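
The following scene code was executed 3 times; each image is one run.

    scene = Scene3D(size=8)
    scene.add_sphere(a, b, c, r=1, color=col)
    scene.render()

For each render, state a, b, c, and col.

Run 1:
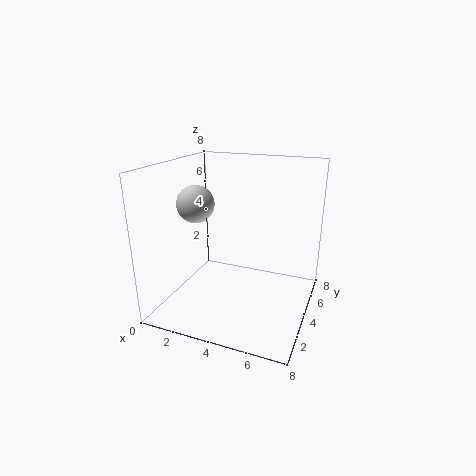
a = 2; b = 3; c = 6; col = 'lightgray'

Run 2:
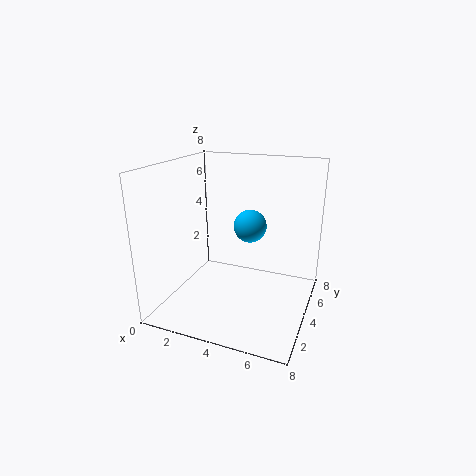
a = 4; b = 6; c = 4; col = 'deepskyblue'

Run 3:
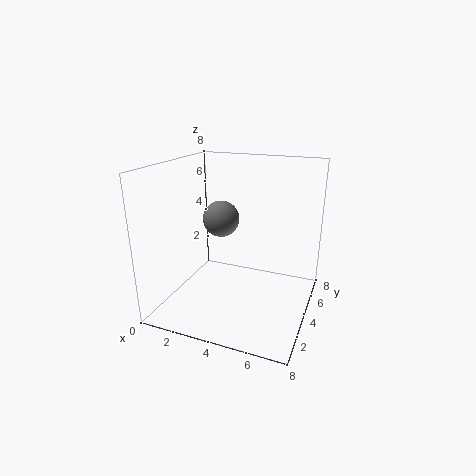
a = 3; b = 4; c = 5; col = 'gray'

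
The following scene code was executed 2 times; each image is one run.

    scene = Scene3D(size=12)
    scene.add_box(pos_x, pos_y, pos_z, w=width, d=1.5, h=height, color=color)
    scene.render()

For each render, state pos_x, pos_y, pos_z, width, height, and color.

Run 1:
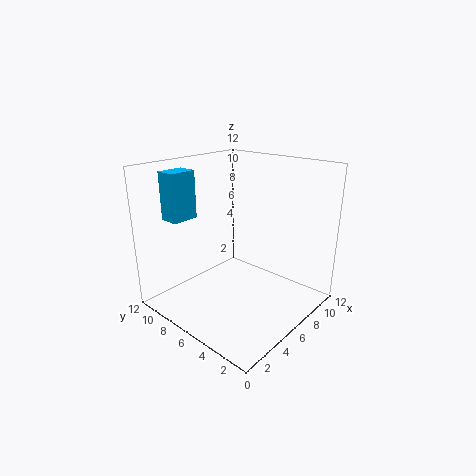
pos_x = 0.5
pos_y = 7
pos_z = 8.5
width = 2
height = 3.5
color = 'deepskyblue'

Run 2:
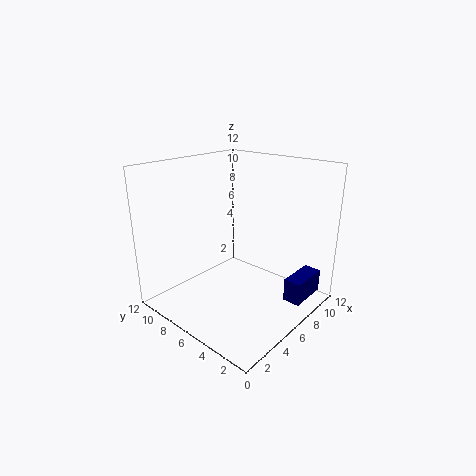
pos_x = 8
pos_y = 1
pos_z = 0.5
width = 3.5
height = 2
color = 'navy'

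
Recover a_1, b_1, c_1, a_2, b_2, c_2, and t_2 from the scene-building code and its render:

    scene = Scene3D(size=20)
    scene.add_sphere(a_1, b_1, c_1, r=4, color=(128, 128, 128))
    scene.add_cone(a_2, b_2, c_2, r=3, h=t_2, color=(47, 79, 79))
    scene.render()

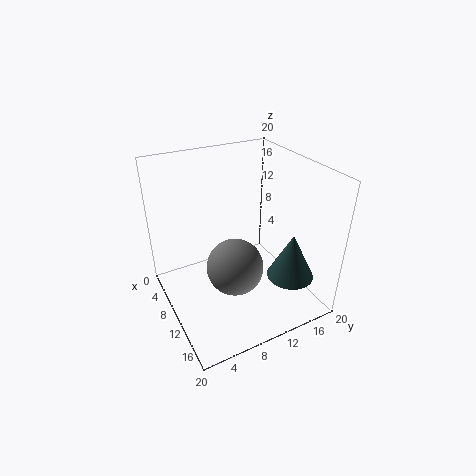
a_1 = 11; b_1 = 9; c_1 = 6; a_2 = 17; b_2 = 14; c_2 = 7; t_2 = 6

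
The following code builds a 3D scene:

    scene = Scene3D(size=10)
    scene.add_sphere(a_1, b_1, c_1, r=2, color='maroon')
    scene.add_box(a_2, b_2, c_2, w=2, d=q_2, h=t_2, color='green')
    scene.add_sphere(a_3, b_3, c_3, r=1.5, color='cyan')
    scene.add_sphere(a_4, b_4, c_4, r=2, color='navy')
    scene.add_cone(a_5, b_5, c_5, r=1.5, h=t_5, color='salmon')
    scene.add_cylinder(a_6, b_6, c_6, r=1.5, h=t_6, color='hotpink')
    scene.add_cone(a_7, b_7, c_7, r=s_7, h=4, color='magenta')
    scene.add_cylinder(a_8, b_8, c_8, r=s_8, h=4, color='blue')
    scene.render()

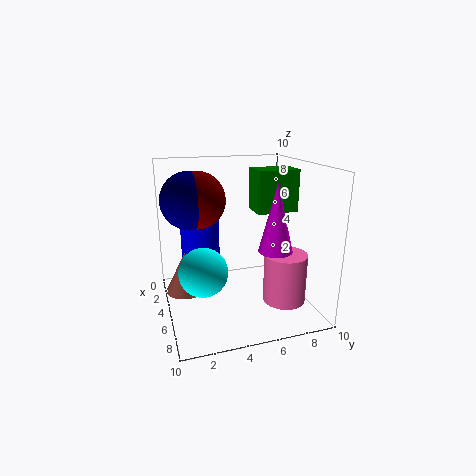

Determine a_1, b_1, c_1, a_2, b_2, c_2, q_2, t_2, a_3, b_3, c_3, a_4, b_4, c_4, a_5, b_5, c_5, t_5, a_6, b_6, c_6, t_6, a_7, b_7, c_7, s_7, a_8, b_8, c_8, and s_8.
a_1 = 3.5; b_1 = 2.5; c_1 = 7.5; a_2 = 3; b_2 = 6.5; c_2 = 6.5; q_2 = 3; t_2 = 3; a_3 = 7.5; b_3 = 2; c_3 = 4; a_4 = 3.5; b_4 = 2; c_4 = 7.5; a_5 = 3; b_5 = 1.5; c_5 = 0.5; t_5 = 3; a_6 = 6.5; b_6 = 8; c_6 = 0.5; t_6 = 3.5; a_7 = 9; b_7 = 6; c_7 = 5.5; s_7 = 1; a_8 = 1.5; b_8 = 3; c_8 = 2; s_8 = 1.5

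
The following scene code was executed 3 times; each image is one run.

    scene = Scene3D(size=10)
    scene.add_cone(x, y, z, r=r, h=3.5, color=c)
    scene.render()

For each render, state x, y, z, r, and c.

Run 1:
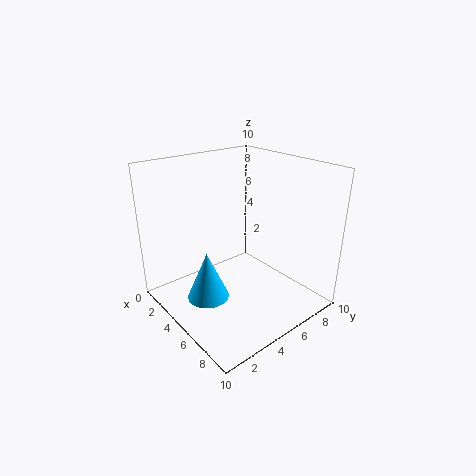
x = 4
y = 3
z = 0.5
r = 1.5
c = 'deepskyblue'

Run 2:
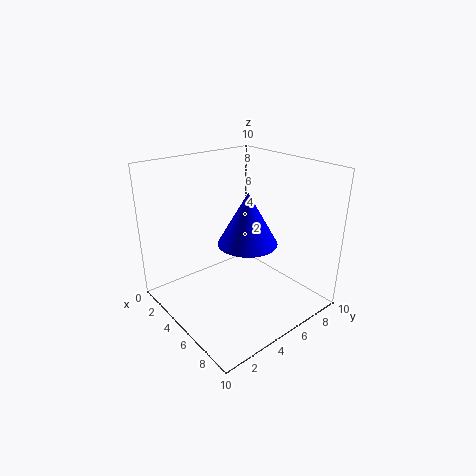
x = 6
y = 5
z = 5
r = 2
c = 'blue'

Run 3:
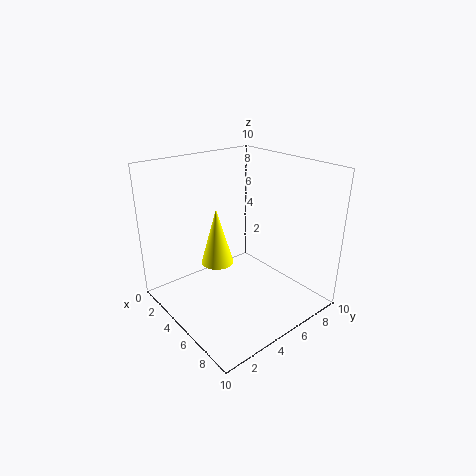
x = 6
y = 2.5
z = 4.5
r = 1
c = 'yellow'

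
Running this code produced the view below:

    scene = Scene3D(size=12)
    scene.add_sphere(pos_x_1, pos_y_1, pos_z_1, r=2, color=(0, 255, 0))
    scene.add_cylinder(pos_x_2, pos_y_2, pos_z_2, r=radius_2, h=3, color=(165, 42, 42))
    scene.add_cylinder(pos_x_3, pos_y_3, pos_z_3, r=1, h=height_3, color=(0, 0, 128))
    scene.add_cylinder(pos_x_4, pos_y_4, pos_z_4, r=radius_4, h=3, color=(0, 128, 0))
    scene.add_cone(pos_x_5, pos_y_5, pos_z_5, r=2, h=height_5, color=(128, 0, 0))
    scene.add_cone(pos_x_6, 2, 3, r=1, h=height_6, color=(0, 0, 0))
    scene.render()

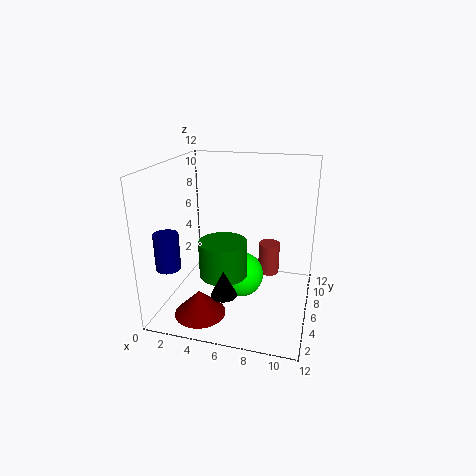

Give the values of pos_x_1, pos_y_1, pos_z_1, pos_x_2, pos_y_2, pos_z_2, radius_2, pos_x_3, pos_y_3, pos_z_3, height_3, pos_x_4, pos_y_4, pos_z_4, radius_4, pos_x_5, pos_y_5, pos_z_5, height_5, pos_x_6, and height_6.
pos_x_1 = 6; pos_y_1 = 7; pos_z_1 = 2; pos_x_2 = 8; pos_y_2 = 10; pos_z_2 = 1; radius_2 = 1; pos_x_3 = 1; pos_y_3 = 3; pos_z_3 = 4; height_3 = 3; pos_x_4 = 5; pos_y_4 = 5; pos_z_4 = 3; radius_4 = 2; pos_x_5 = 4; pos_y_5 = 2; pos_z_5 = 1; height_5 = 2; pos_x_6 = 6; height_6 = 2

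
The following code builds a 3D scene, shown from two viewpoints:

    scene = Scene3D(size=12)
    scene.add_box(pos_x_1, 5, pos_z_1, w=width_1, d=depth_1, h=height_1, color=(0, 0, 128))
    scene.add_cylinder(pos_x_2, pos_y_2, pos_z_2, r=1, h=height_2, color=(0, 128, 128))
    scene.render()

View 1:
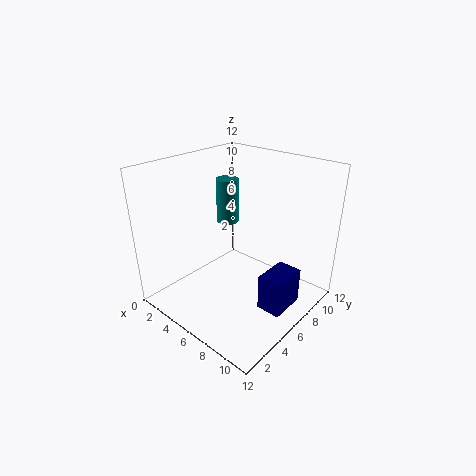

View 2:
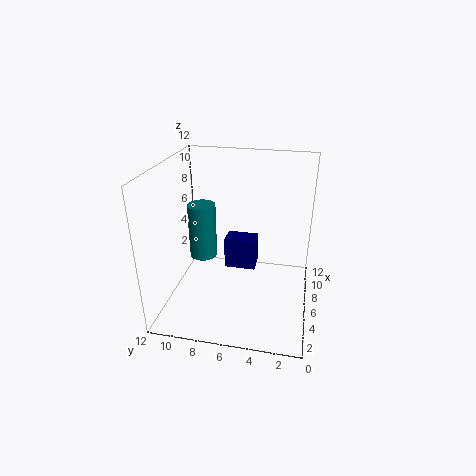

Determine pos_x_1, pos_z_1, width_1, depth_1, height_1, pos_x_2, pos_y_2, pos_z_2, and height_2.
pos_x_1 = 9, pos_z_1 = 1, width_1 = 2, depth_1 = 3, height_1 = 3, pos_x_2 = 3, pos_y_2 = 8, pos_z_2 = 6, height_2 = 4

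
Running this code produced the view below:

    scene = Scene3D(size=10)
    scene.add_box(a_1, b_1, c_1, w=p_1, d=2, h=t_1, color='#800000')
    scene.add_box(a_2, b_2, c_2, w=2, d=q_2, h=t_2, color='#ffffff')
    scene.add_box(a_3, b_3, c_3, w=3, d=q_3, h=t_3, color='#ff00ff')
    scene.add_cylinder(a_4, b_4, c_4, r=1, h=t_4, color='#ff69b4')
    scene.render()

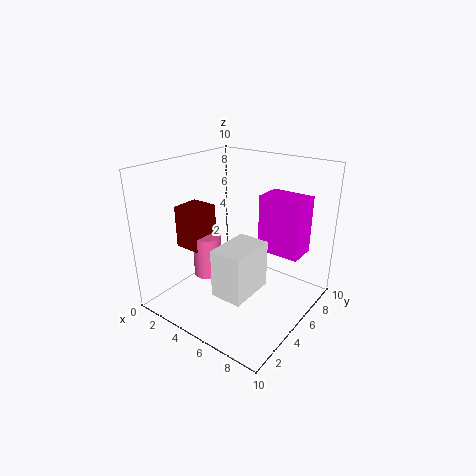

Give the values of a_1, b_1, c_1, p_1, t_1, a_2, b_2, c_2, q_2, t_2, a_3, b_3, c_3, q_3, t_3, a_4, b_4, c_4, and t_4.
a_1 = 1; b_1 = 3; c_1 = 4; p_1 = 2; t_1 = 3; a_2 = 6; b_2 = 1; c_2 = 3; q_2 = 3; t_2 = 3; a_3 = 6; b_3 = 6; c_3 = 4; q_3 = 2; t_3 = 4; a_4 = 3; b_4 = 4; c_4 = 2; t_4 = 3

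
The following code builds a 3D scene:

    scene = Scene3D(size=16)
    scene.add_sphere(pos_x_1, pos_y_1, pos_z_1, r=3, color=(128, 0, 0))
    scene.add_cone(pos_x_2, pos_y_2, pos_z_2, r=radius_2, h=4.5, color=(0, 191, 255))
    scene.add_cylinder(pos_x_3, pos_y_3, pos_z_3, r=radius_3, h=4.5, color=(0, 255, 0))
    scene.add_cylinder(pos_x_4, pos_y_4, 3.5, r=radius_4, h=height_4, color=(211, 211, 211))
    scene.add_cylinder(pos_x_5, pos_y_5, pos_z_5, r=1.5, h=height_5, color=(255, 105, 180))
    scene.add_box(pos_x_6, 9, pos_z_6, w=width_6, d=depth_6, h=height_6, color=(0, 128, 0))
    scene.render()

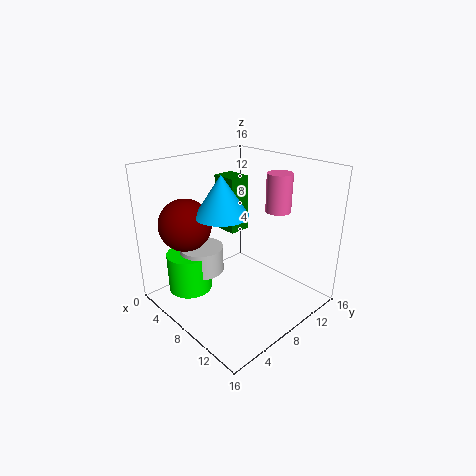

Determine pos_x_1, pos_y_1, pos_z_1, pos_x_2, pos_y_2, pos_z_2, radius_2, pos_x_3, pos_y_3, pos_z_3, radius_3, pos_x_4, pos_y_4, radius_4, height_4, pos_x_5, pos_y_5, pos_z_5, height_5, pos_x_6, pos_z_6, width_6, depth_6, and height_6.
pos_x_1 = 3
pos_y_1 = 4.5
pos_z_1 = 9
pos_x_2 = 6.5
pos_y_2 = 7
pos_z_2 = 10.5
radius_2 = 3
pos_x_3 = 4
pos_y_3 = 4
pos_z_3 = 1.5
radius_3 = 2.5
pos_x_4 = 4.5
pos_y_4 = 5.5
radius_4 = 2.5
height_4 = 3
pos_x_5 = 9
pos_y_5 = 13.5
pos_z_5 = 10
height_5 = 4.5
pos_x_6 = 3
pos_z_6 = 7.5
width_6 = 3
depth_6 = 2.5
height_6 = 6.5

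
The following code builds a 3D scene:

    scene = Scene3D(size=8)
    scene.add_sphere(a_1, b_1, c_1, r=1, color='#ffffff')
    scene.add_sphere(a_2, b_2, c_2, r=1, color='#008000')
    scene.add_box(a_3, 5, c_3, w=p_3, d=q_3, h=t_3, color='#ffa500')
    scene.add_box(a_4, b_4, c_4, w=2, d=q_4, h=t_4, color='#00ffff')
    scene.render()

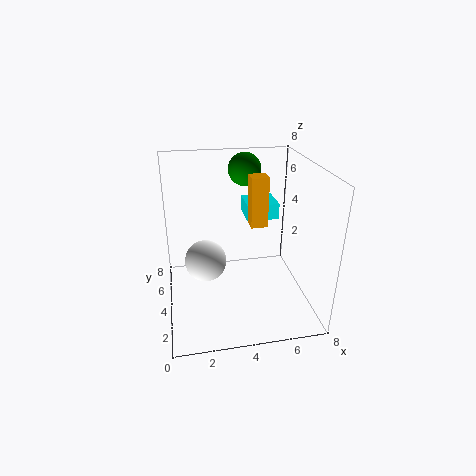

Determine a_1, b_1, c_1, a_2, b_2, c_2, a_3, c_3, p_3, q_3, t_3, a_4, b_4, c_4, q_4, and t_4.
a_1 = 2; b_1 = 2; c_1 = 4; a_2 = 5; b_2 = 7; c_2 = 7; a_3 = 5; c_3 = 4; p_3 = 1; q_3 = 1; t_3 = 3; a_4 = 5; b_4 = 6; c_4 = 4; q_4 = 2; t_4 = 1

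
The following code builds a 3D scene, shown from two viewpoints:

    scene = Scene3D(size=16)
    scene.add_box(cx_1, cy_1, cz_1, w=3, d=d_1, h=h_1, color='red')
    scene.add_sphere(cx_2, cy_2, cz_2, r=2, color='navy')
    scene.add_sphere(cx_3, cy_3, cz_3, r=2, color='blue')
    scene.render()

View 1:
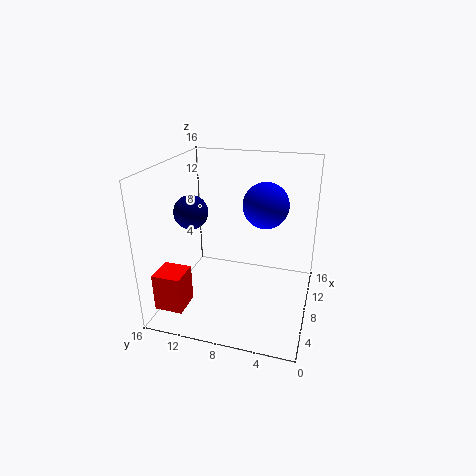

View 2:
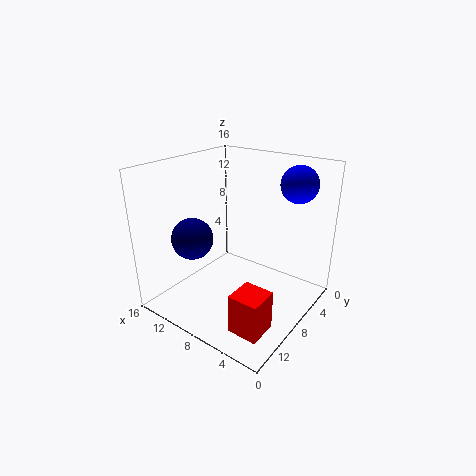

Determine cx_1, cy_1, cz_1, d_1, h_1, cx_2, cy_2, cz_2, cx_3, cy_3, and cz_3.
cx_1 = 1, cy_1 = 12, cz_1 = 2, d_1 = 3, h_1 = 4, cx_2 = 9, cy_2 = 14, cz_2 = 10, cx_3 = 3, cy_3 = 4, cz_3 = 14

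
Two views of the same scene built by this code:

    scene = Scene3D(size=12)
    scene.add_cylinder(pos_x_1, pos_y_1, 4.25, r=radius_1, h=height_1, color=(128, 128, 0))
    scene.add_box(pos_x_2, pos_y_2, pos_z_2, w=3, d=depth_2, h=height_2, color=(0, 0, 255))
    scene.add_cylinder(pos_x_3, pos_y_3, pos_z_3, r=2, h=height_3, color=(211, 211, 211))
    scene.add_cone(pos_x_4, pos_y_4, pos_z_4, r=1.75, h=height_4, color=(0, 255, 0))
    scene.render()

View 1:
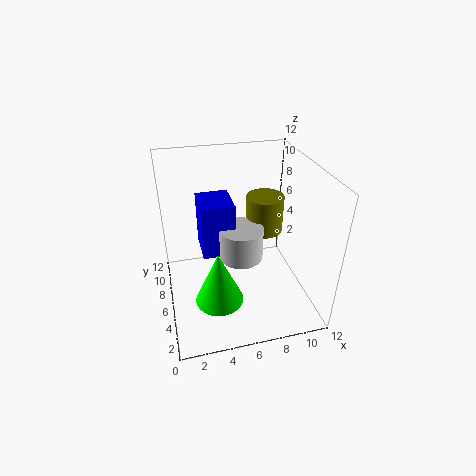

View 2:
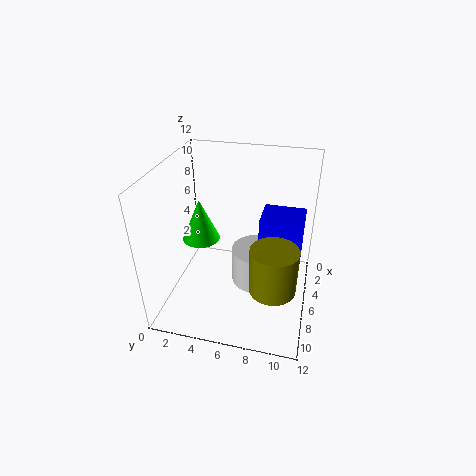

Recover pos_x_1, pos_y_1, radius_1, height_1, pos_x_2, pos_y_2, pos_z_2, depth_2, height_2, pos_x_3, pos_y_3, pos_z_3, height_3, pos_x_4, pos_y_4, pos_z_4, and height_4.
pos_x_1 = 9.5
pos_y_1 = 9.5
radius_1 = 1.75
height_1 = 3.5
pos_x_2 = 3.25
pos_y_2 = 7.75
pos_z_2 = 3
depth_2 = 3.5
height_2 = 5
pos_x_3 = 6.75
pos_y_3 = 7.75
pos_z_3 = 2.75
height_3 = 3
pos_x_4 = 3.5
pos_y_4 = 1.75
pos_z_4 = 3.75
height_4 = 4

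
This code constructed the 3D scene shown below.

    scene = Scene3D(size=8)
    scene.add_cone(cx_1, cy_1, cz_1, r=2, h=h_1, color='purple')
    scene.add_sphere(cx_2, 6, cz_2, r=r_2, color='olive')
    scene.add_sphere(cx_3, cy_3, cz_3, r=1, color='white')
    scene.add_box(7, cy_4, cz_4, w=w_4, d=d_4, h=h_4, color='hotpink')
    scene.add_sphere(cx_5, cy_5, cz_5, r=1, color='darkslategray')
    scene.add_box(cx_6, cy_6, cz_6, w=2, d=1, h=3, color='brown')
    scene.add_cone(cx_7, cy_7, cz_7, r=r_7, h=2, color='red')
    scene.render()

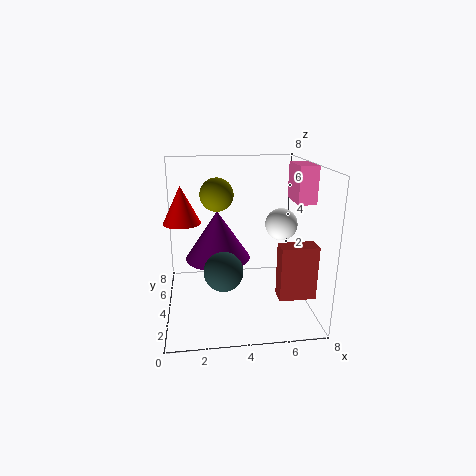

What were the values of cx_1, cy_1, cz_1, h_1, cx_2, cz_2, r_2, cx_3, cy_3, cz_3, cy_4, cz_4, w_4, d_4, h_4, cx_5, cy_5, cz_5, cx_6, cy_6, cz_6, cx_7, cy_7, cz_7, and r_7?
cx_1 = 3; cy_1 = 6; cz_1 = 2; h_1 = 3; cx_2 = 3; cz_2 = 6; r_2 = 1; cx_3 = 7; cy_3 = 6; cz_3 = 4; cy_4 = 3; cz_4 = 6; w_4 = 1; d_4 = 2; h_4 = 2; cx_5 = 3; cy_5 = 2; cz_5 = 3; cx_6 = 6; cy_6 = 2; cz_6 = 1; cx_7 = 1; cy_7 = 4; cz_7 = 5; r_7 = 1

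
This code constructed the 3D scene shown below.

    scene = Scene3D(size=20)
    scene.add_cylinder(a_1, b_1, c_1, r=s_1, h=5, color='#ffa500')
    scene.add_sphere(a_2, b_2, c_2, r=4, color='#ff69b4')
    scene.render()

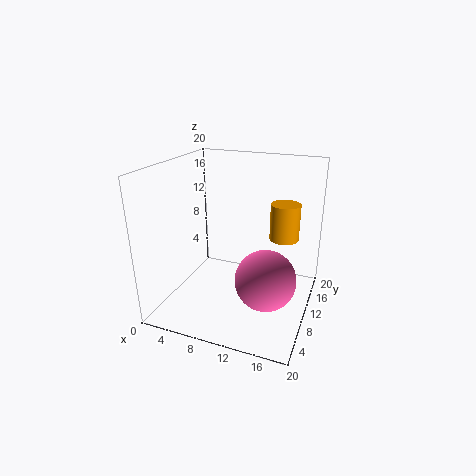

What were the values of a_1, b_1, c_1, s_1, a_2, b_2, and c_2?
a_1 = 16
b_1 = 12
c_1 = 10
s_1 = 2
a_2 = 15
b_2 = 7
c_2 = 6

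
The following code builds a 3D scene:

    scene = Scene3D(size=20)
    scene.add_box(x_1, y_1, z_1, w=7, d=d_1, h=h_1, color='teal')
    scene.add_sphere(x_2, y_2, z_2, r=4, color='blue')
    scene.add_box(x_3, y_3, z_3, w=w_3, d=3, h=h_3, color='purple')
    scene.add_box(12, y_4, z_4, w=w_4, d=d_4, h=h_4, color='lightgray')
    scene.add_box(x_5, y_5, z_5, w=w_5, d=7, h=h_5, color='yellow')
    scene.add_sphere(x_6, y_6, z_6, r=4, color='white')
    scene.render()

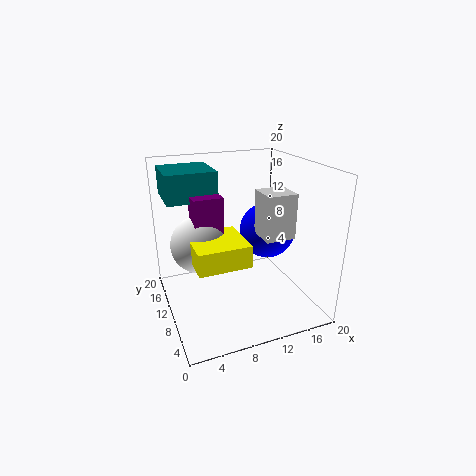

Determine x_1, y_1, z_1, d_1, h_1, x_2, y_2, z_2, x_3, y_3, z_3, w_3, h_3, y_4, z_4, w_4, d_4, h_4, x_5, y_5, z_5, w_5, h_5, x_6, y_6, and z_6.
x_1 = 1, y_1 = 12, z_1 = 15, d_1 = 7, h_1 = 4, x_2 = 15, y_2 = 11, z_2 = 10, x_3 = 4, y_3 = 10, z_3 = 10, w_3 = 4, h_3 = 6, y_4 = 5, z_4 = 11, w_4 = 4, d_4 = 4, h_4 = 6, x_5 = 3, y_5 = 5, z_5 = 8, w_5 = 7, h_5 = 3, x_6 = 5, y_6 = 12, z_6 = 9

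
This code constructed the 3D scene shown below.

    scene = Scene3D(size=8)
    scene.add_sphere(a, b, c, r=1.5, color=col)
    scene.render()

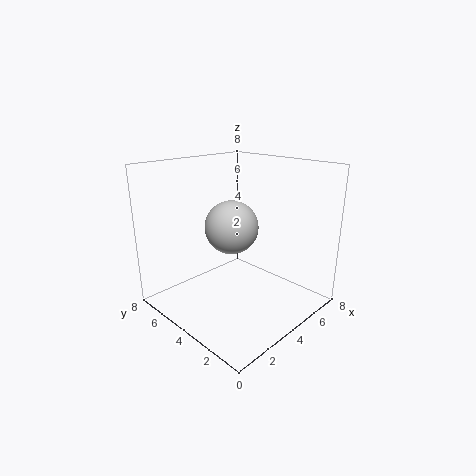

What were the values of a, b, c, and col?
a = 4; b = 4.5; c = 4.5; col = 'lightgray'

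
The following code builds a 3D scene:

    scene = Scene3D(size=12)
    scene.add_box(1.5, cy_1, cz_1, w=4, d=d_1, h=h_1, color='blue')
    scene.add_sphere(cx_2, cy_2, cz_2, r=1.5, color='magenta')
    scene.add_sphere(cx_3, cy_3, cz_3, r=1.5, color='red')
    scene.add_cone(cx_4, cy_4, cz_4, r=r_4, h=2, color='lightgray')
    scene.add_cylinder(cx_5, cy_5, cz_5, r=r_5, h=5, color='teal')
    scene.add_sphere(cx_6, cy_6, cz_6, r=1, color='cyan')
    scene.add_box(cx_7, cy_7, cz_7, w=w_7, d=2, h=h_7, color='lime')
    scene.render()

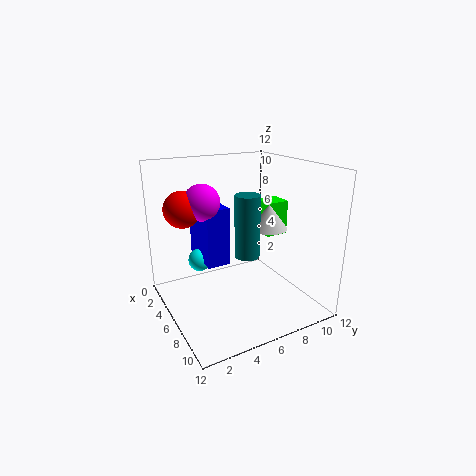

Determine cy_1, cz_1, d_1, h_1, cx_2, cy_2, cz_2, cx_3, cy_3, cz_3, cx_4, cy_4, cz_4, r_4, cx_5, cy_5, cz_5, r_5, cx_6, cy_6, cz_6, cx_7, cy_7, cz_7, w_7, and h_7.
cy_1 = 3.5; cz_1 = 3.5; d_1 = 2; h_1 = 5; cx_2 = 4.5; cy_2 = 3.5; cz_2 = 9; cx_3 = 4; cy_3 = 2; cz_3 = 8.5; cx_4 = 7.5; cy_4 = 8; cz_4 = 7; r_4 = 1.5; cx_5 = 7.5; cy_5 = 6; cz_5 = 5; r_5 = 1; cx_6 = 3.5; cy_6 = 3.5; cz_6 = 3.5; cx_7 = 4; cy_7 = 9; cz_7 = 5.5; w_7 = 2; h_7 = 3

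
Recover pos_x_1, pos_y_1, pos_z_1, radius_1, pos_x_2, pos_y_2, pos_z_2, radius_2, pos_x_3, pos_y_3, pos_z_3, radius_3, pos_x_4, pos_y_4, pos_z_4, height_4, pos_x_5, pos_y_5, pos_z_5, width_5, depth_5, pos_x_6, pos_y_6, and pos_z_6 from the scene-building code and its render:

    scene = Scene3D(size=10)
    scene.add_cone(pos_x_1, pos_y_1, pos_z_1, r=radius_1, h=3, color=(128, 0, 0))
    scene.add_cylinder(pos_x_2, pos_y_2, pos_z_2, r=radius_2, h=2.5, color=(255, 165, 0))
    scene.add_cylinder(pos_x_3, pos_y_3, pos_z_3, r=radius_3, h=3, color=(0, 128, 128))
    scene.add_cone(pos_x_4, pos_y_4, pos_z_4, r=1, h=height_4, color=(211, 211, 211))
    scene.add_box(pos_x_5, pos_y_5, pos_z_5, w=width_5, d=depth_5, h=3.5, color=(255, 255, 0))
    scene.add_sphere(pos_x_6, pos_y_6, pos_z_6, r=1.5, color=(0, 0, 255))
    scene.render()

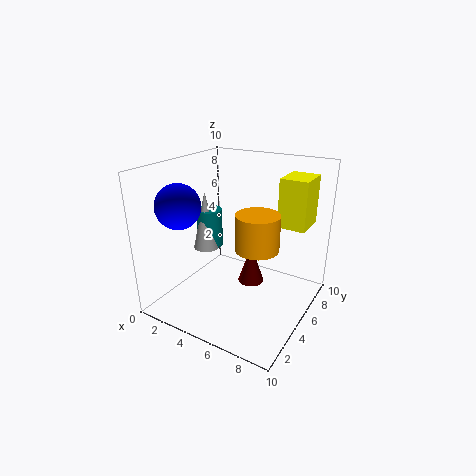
pos_x_1 = 5
pos_y_1 = 7
pos_z_1 = 0.5
radius_1 = 1
pos_x_2 = 6.5
pos_y_2 = 5
pos_z_2 = 4.5
radius_2 = 1.5
pos_x_3 = 1.5
pos_y_3 = 6.5
pos_z_3 = 3
radius_3 = 1
pos_x_4 = 1.5
pos_y_4 = 6
pos_z_4 = 3
height_4 = 4.5
pos_x_5 = 7
pos_y_5 = 7
pos_z_5 = 5.5
width_5 = 2
depth_5 = 2.5
pos_x_6 = 2
pos_y_6 = 2.5
pos_z_6 = 7.5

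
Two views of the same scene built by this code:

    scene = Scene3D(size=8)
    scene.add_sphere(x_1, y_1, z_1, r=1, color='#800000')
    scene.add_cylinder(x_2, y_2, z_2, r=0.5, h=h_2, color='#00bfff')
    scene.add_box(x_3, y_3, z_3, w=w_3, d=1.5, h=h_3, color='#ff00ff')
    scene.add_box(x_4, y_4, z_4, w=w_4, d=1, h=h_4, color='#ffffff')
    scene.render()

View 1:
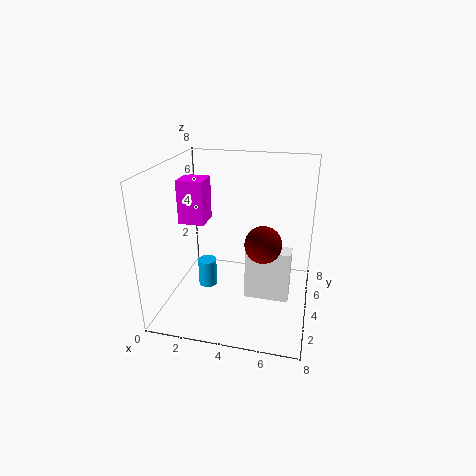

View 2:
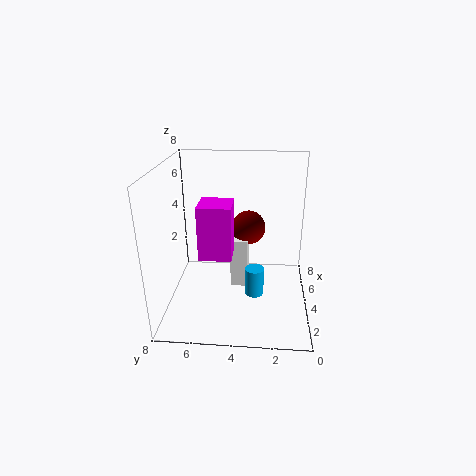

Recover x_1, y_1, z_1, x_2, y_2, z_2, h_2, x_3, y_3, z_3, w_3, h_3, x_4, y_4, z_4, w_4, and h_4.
x_1 = 5.5, y_1 = 3.5, z_1 = 4, x_2 = 2.5, y_2 = 3, z_2 = 1.5, h_2 = 1.5, x_3 = 0.5, y_3 = 4, z_3 = 4.5, w_3 = 1.5, h_3 = 2.5, x_4 = 4.5, y_4 = 3.5, z_4 = 0.5, w_4 = 2.5, h_4 = 3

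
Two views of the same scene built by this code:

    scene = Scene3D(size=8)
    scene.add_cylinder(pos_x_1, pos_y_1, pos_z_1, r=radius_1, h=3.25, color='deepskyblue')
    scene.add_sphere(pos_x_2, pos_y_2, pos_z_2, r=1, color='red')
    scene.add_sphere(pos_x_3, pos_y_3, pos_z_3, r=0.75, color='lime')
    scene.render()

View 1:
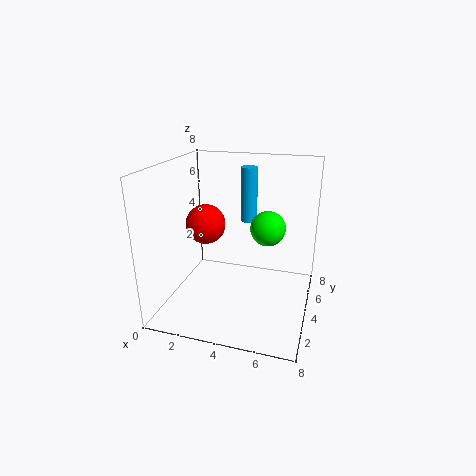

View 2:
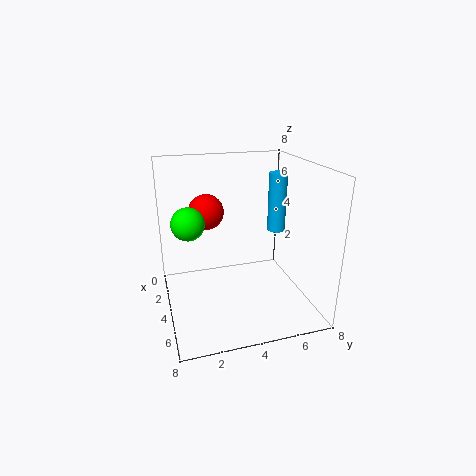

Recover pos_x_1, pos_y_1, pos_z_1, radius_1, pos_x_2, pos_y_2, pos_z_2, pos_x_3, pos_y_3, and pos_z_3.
pos_x_1 = 4, pos_y_1 = 6.25, pos_z_1 = 4.25, radius_1 = 0.5, pos_x_2 = 2.75, pos_y_2 = 2.5, pos_z_2 = 5.25, pos_x_3 = 6.25, pos_y_3 = 1, pos_z_3 = 6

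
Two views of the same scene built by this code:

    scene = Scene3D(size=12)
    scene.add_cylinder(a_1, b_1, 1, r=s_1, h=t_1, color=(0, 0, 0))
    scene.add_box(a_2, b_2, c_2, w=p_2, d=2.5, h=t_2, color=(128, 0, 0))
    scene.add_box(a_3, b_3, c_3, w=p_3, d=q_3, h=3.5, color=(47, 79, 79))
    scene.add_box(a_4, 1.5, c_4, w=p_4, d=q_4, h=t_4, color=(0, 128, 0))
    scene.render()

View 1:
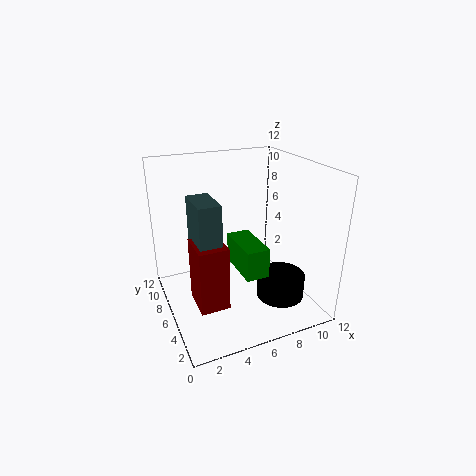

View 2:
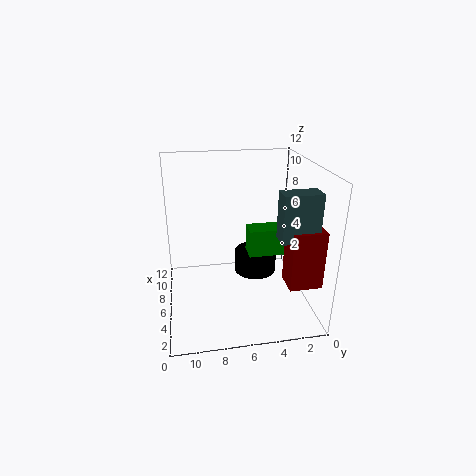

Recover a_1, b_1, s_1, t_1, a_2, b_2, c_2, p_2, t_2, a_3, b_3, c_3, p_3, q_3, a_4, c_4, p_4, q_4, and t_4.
a_1 = 9
b_1 = 3.75
s_1 = 2
t_1 = 2
a_2 = 1
b_2 = 0.5
c_2 = 3.75
p_2 = 2
t_2 = 4.5
a_3 = 1.25
b_3 = 1
c_3 = 7.5
p_3 = 1.5
q_3 = 2.75
a_4 = 4.75
c_4 = 4.75
p_4 = 1.75
q_4 = 3.75
t_4 = 2.25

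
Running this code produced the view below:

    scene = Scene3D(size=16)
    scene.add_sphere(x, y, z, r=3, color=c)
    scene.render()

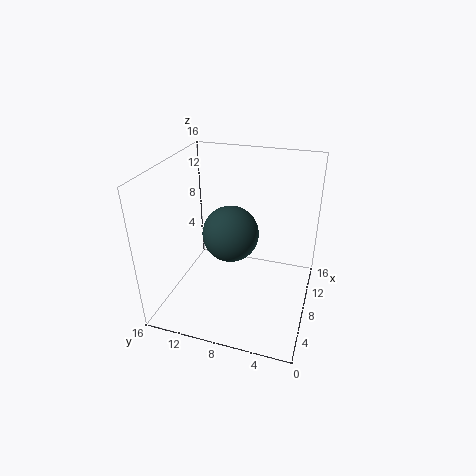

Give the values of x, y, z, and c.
x = 7; y = 8.5; z = 9; c = 'darkslategray'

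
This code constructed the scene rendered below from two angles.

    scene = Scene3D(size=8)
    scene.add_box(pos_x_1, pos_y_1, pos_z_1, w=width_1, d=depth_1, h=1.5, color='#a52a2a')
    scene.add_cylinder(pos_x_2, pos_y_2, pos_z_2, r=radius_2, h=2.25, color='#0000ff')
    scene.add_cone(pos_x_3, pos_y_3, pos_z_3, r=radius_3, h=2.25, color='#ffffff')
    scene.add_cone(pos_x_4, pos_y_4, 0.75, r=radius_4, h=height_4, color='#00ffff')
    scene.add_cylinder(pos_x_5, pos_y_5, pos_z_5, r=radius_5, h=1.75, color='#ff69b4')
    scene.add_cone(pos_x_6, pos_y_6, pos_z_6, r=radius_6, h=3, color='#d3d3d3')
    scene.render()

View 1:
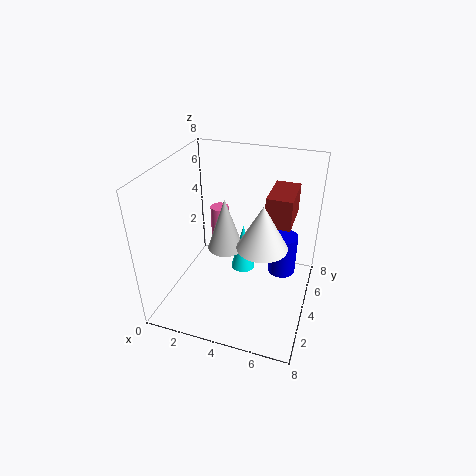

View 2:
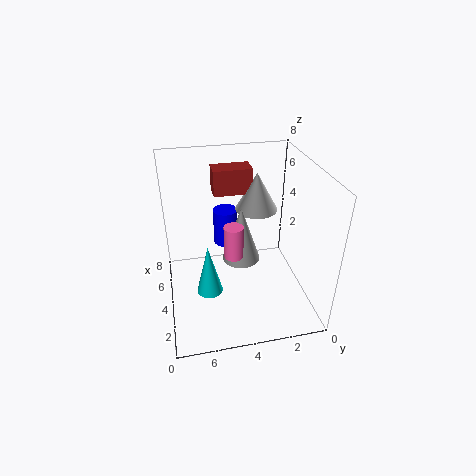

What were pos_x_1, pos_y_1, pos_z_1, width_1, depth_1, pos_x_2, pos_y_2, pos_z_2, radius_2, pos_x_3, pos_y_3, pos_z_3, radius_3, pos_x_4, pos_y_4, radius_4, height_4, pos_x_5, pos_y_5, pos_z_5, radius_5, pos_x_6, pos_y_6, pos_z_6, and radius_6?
pos_x_1 = 5.75, pos_y_1 = 2.75, pos_z_1 = 5.75, width_1 = 1.25, depth_1 = 2.25, pos_x_2 = 6.5, pos_y_2 = 4.25, pos_z_2 = 2.25, radius_2 = 0.75, pos_x_3 = 5.75, pos_y_3 = 2.5, pos_z_3 = 4.75, radius_3 = 1.25, pos_x_4 = 3.75, pos_y_4 = 5.75, radius_4 = 0.75, height_4 = 3, pos_x_5 = 2.75, pos_y_5 = 4.5, pos_z_5 = 3.75, radius_5 = 0.5, pos_x_6 = 3.25, pos_y_6 = 4, pos_z_6 = 3.25, radius_6 = 1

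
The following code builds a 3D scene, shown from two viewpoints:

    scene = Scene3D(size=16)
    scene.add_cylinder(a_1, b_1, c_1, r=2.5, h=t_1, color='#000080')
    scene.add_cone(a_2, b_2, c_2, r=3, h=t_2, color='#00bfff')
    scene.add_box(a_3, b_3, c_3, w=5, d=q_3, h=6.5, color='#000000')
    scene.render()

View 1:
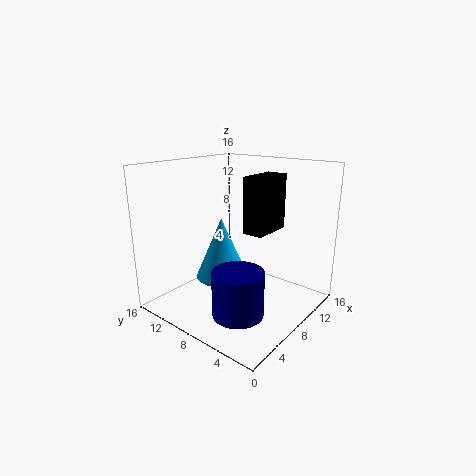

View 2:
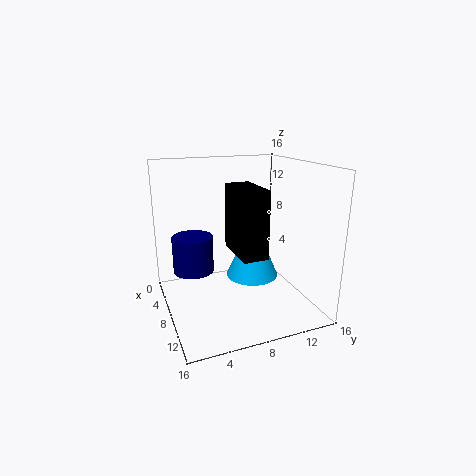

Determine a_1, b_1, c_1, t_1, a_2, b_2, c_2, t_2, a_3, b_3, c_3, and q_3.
a_1 = 3
b_1 = 4
c_1 = 2.5
t_1 = 4.5
a_2 = 7.5
b_2 = 10
c_2 = 3
t_2 = 7
a_3 = 9.5
b_3 = 6
c_3 = 8
q_3 = 2.5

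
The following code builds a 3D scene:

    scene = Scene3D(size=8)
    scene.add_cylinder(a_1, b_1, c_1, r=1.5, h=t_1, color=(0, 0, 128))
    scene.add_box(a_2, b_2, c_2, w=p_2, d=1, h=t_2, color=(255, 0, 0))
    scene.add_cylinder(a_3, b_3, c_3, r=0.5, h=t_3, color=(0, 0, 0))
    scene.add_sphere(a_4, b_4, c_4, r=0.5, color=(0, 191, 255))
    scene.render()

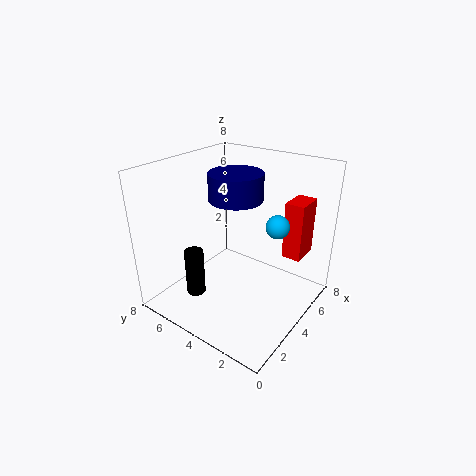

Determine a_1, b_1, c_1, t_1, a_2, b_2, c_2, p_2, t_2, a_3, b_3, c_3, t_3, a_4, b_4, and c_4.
a_1 = 4.5, b_1 = 4.5, c_1 = 6, t_1 = 1.5, a_2 = 4.5, b_2 = 0.5, c_2 = 3.5, p_2 = 1.5, t_2 = 3, a_3 = 1.5, b_3 = 5, c_3 = 1.5, t_3 = 2.5, a_4 = 2, b_4 = 0.5, c_4 = 6.5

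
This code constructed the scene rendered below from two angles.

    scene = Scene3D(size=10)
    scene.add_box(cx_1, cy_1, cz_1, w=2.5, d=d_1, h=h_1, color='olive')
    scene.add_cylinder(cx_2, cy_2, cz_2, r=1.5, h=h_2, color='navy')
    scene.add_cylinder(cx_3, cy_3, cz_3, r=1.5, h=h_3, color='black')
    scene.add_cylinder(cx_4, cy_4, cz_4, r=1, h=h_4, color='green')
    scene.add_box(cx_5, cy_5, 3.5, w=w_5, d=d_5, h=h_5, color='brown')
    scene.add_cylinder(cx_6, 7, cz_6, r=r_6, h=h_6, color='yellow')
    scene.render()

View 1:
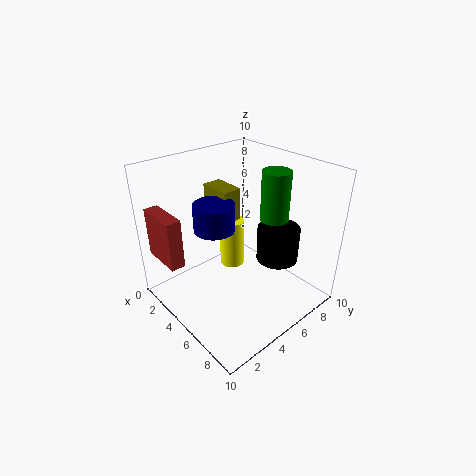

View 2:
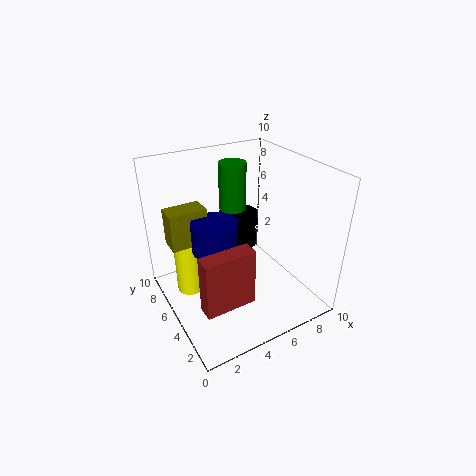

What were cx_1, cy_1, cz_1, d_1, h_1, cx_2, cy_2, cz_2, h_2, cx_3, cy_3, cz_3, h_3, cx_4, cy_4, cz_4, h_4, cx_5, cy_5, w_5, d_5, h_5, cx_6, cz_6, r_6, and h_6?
cx_1 = 0.5, cy_1 = 5.5, cz_1 = 5, d_1 = 1.5, h_1 = 2.5, cx_2 = 3, cy_2 = 4.5, cz_2 = 5, h_2 = 2, cx_3 = 6.5, cy_3 = 7.5, cz_3 = 3, h_3 = 2.5, cx_4 = 6, cy_4 = 7.5, cz_4 = 6, h_4 = 3.5, cx_5 = 0.5, cy_5 = 0.5, w_5 = 3, d_5 = 1, h_5 = 3.5, cx_6 = 2, cz_6 = 0.5, r_6 = 1, h_6 = 4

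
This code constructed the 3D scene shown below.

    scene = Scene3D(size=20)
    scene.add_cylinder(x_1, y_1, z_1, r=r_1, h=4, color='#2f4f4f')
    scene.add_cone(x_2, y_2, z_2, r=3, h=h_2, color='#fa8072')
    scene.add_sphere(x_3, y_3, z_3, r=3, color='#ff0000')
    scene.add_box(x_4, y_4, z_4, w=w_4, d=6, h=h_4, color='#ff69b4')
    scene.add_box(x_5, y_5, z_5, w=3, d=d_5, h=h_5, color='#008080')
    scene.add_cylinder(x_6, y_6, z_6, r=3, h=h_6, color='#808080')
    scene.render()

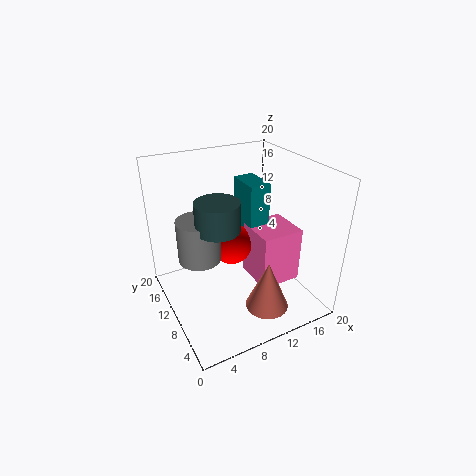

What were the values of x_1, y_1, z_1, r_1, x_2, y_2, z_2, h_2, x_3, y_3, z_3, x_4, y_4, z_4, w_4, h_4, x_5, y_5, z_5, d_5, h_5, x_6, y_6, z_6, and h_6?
x_1 = 7
y_1 = 10
z_1 = 12
r_1 = 3
x_2 = 12
y_2 = 5
z_2 = 1
h_2 = 7
x_3 = 10
y_3 = 12
z_3 = 8
x_4 = 12
y_4 = 6
z_4 = 3
w_4 = 6
h_4 = 8
x_5 = 12
y_5 = 10
z_5 = 8
d_5 = 5
h_5 = 9
x_6 = 5
y_6 = 12
z_6 = 7
h_6 = 6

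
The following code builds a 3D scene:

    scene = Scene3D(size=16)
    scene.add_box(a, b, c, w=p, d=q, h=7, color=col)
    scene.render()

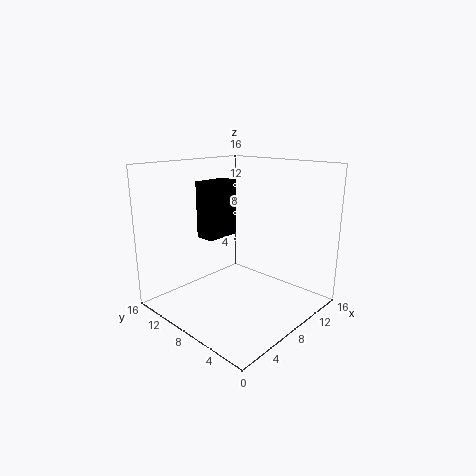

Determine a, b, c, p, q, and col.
a = 8; b = 12.5; c = 6.5; p = 4.5; q = 2.5; col = 'black'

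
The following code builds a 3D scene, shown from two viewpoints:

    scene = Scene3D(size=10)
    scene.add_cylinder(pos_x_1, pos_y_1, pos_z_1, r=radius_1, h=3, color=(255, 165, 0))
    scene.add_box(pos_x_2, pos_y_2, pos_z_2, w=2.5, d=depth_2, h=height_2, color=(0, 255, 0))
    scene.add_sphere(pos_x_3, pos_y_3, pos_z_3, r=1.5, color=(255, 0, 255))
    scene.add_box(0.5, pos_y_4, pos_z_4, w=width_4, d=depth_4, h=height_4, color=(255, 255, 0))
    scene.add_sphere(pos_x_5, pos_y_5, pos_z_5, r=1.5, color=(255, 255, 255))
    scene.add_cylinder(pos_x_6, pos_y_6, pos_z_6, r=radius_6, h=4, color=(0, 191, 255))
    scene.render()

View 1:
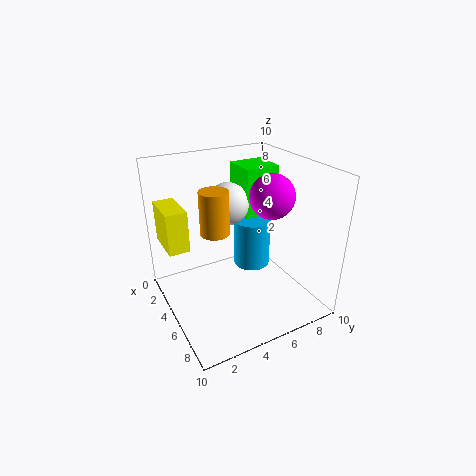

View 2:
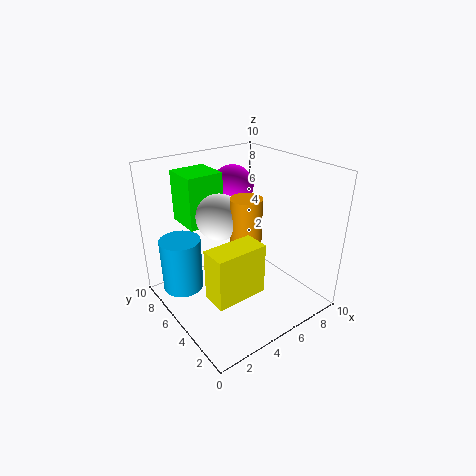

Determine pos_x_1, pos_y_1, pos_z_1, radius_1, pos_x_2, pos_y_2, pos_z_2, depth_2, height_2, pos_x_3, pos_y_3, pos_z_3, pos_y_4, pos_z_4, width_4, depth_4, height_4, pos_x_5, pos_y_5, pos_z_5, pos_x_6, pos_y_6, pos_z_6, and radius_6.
pos_x_1 = 4.5
pos_y_1 = 3.5
pos_z_1 = 5.5
radius_1 = 1
pos_x_2 = 2
pos_y_2 = 6
pos_z_2 = 6
depth_2 = 2.5
height_2 = 3.5
pos_x_3 = 6
pos_y_3 = 7
pos_z_3 = 8
pos_y_4 = 0.5
pos_z_4 = 4
width_4 = 3
depth_4 = 1.5
height_4 = 3
pos_x_5 = 3.5
pos_y_5 = 5
pos_z_5 = 7
pos_x_6 = 2
pos_y_6 = 8
pos_z_6 = 0.5
radius_6 = 1.5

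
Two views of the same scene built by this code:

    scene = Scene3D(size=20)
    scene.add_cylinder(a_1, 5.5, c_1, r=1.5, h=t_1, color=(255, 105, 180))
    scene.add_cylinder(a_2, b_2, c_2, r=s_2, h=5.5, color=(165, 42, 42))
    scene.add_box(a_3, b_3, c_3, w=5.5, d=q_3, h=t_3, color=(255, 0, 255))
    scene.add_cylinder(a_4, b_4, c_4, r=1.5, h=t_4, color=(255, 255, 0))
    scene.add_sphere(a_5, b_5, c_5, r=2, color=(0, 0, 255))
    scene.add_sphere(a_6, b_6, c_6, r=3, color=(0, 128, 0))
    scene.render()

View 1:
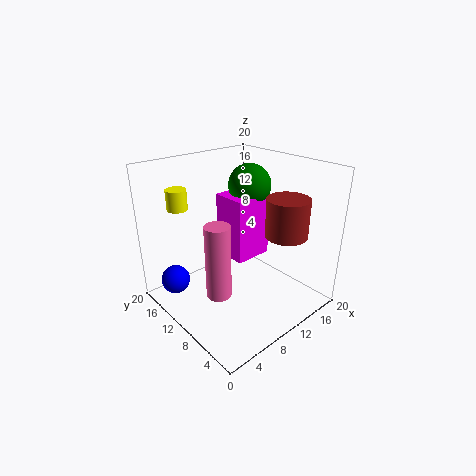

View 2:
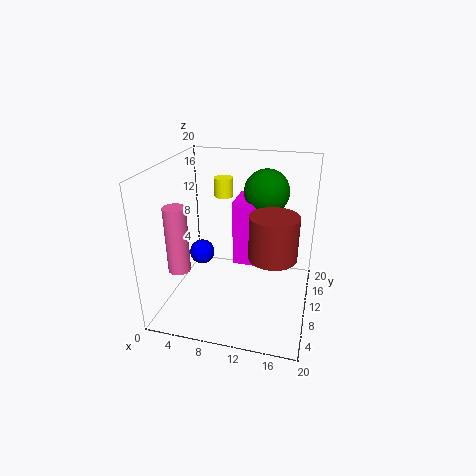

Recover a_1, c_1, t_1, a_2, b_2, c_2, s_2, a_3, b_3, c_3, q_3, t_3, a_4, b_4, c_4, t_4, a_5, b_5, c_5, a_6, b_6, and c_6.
a_1 = 3, c_1 = 6.5, t_1 = 9, a_2 = 15.5, b_2 = 6, c_2 = 10, s_2 = 3, a_3 = 9.5, b_3 = 9, c_3 = 6.5, q_3 = 5, t_3 = 9, a_4 = 5.5, b_4 = 18, c_4 = 13, t_4 = 3, a_5 = 2.5, b_5 = 15, c_5 = 4, a_6 = 13.5, b_6 = 11.5, c_6 = 16.5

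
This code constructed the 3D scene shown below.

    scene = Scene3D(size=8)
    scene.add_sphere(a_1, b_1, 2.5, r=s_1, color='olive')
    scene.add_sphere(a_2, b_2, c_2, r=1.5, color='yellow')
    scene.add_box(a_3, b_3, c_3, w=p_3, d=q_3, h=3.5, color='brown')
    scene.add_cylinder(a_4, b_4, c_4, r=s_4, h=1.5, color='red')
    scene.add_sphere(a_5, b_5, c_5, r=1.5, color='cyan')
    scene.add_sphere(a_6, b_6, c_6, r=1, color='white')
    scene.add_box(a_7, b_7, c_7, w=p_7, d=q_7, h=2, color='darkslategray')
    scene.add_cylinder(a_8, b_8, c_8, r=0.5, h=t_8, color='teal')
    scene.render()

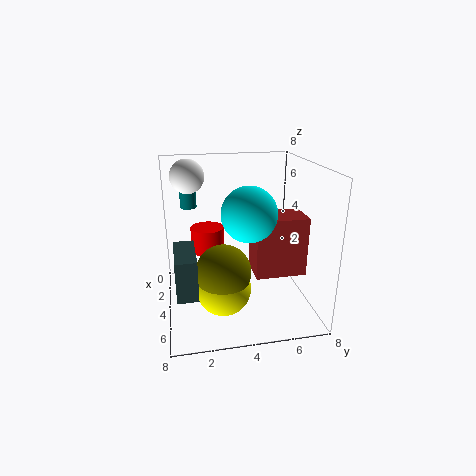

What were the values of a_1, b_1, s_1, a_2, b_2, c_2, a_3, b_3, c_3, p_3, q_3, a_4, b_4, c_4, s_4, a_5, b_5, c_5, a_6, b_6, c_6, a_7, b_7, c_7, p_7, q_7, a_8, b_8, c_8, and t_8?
a_1 = 5; b_1 = 3; s_1 = 1.5; a_2 = 5; b_2 = 3; c_2 = 1.5; a_3 = 2.5; b_3 = 5; c_3 = 1.5; p_3 = 2; q_3 = 3; a_4 = 2; b_4 = 2.5; c_4 = 2.5; s_4 = 1; a_5 = 4.5; b_5 = 4.5; c_5 = 5.5; a_6 = 1.5; b_6 = 1.5; c_6 = 7; a_7 = 5; b_7 = 0.5; c_7 = 2.5; p_7 = 2.5; q_7 = 1; a_8 = 1; b_8 = 1.5; c_8 = 5; t_8 = 2.5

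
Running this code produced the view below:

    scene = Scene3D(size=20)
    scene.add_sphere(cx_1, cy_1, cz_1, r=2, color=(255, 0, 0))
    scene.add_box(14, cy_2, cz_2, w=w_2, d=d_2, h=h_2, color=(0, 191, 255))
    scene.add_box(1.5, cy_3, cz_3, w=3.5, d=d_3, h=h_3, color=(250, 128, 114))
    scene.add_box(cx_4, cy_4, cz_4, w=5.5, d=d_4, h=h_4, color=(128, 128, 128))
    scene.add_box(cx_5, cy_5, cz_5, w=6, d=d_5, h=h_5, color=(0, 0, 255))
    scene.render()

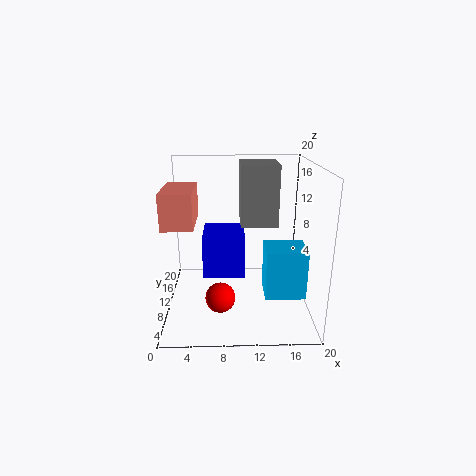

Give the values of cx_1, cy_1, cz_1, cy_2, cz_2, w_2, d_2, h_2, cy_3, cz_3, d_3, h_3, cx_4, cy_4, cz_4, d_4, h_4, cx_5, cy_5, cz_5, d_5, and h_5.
cx_1 = 7.5, cy_1 = 6, cz_1 = 3, cy_2 = 9, cz_2 = 0.5, w_2 = 6, d_2 = 5, h_2 = 7.5, cy_3 = 0.5, cz_3 = 14.5, d_3 = 6.5, h_3 = 4, cx_4 = 10.5, cy_4 = 12.5, cz_4 = 10.5, d_4 = 6.5, h_4 = 9, cx_5 = 5, cy_5 = 9.5, cz_5 = 4, d_5 = 7, h_5 = 6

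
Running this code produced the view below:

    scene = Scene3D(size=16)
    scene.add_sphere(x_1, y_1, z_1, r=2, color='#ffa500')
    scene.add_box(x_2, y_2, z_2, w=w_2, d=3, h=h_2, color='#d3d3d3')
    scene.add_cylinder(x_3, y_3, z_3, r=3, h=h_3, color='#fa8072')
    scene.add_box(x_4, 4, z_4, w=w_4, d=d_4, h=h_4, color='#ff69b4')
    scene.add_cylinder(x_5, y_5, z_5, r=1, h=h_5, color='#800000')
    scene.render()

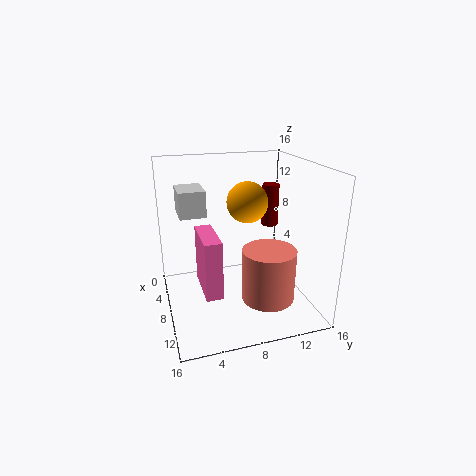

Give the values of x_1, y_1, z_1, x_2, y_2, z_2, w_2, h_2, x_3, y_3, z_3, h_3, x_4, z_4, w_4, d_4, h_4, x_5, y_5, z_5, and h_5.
x_1 = 11
y_1 = 8
z_1 = 13
x_2 = 2
y_2 = 2
z_2 = 10
w_2 = 4
h_2 = 3
x_3 = 10
y_3 = 11
z_3 = 1
h_3 = 6
x_4 = 3
z_4 = 1
w_4 = 6
d_4 = 2
h_4 = 7
x_5 = 5
y_5 = 13
z_5 = 8
h_5 = 5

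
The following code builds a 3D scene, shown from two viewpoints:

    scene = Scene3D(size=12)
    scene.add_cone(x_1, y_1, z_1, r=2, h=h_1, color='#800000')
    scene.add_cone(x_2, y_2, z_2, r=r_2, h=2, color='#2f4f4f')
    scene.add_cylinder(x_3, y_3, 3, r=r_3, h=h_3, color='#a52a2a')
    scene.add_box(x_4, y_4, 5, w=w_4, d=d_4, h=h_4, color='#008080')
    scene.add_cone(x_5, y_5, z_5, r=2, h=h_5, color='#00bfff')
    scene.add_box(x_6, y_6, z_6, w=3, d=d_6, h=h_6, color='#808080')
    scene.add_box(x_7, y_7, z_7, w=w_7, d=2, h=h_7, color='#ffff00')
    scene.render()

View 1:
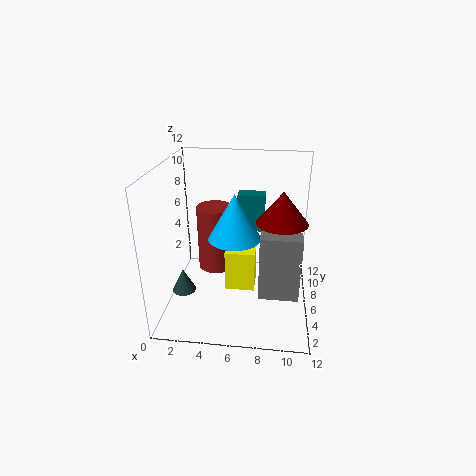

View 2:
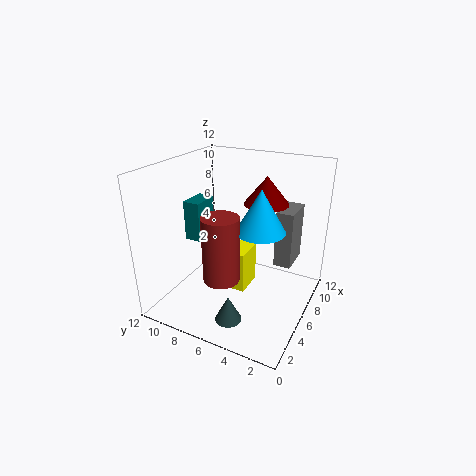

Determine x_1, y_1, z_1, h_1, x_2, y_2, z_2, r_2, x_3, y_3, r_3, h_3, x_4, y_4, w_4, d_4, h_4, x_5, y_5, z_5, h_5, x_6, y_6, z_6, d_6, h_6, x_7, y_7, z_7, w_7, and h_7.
x_1 = 9.5
y_1 = 5
z_1 = 8
h_1 = 2.5
x_2 = 1.5
y_2 = 4.5
z_2 = 1.5
r_2 = 1
x_3 = 4
y_3 = 6.5
r_3 = 1.5
h_3 = 5.5
x_4 = 5.5
y_4 = 9.5
w_4 = 2.5
d_4 = 1.5
h_4 = 3.5
x_5 = 6
y_5 = 4
z_5 = 7
h_5 = 3.5
x_6 = 8
y_6 = 2
z_6 = 3
d_6 = 1.5
h_6 = 5
x_7 = 5
y_7 = 5
z_7 = 1.5
w_7 = 2.5
h_7 = 3.5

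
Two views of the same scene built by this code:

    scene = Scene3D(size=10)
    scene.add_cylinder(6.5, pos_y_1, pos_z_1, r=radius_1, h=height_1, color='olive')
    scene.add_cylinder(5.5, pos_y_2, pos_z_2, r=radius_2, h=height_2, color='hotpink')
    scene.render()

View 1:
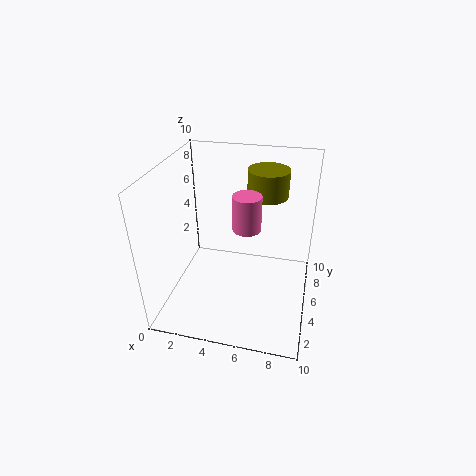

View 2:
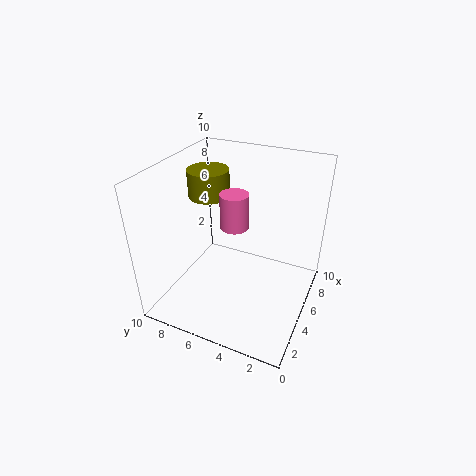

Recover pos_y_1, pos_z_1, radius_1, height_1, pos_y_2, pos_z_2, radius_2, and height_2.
pos_y_1 = 8
pos_z_1 = 7
radius_1 = 1.5
height_1 = 2
pos_y_2 = 5.5
pos_z_2 = 5.5
radius_2 = 1
height_2 = 2.5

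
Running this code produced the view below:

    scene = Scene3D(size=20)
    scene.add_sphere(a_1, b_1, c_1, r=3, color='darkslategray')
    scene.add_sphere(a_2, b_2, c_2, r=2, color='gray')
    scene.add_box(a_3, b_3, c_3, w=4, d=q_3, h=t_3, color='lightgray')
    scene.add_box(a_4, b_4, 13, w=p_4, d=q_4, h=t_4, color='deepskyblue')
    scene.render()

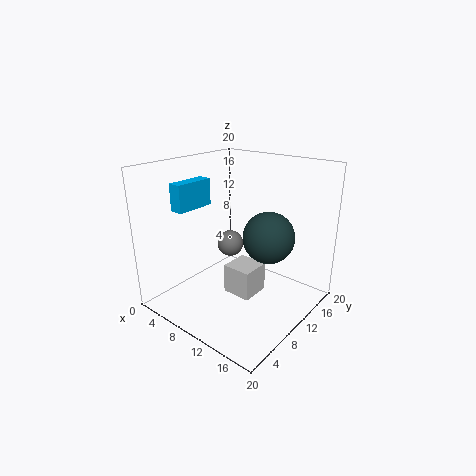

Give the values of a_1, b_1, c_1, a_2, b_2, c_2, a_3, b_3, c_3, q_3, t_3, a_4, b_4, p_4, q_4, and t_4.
a_1 = 17; b_1 = 7; c_1 = 13; a_2 = 6; b_2 = 13; c_2 = 7; a_3 = 10; b_3 = 7; c_3 = 3; q_3 = 4; t_3 = 4; a_4 = 1; b_4 = 6; p_4 = 2; q_4 = 6; t_4 = 4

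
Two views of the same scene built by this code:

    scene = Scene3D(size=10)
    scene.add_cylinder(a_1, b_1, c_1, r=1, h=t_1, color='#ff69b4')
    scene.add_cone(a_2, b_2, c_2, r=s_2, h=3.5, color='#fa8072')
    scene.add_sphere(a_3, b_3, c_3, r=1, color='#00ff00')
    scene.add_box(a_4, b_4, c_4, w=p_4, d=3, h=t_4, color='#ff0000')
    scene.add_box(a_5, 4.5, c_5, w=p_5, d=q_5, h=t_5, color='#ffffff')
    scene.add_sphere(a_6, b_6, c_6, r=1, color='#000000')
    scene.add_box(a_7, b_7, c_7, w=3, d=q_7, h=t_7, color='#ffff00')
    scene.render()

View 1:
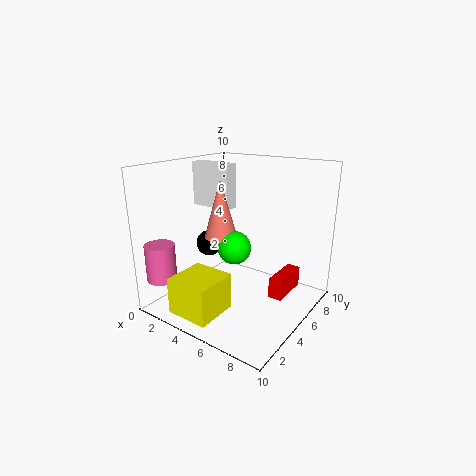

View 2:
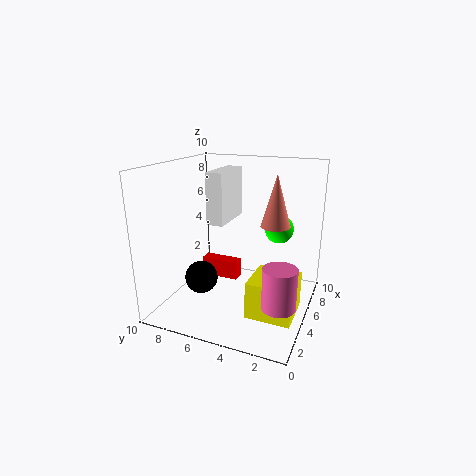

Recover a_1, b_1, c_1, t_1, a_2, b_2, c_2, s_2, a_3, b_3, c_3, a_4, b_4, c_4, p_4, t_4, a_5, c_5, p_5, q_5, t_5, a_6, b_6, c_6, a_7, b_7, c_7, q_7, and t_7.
a_1 = 1.5, b_1 = 1, c_1 = 2.5, t_1 = 2.5, a_2 = 5.5, b_2 = 2.5, c_2 = 6, s_2 = 1, a_3 = 6.5, b_3 = 2.5, c_3 = 5.5, a_4 = 7, b_4 = 6, c_4 = 0.5, p_4 = 1, t_4 = 1.5, a_5 = 1.5, c_5 = 7, p_5 = 3, q_5 = 1, t_5 = 3, a_6 = 1.5, b_6 = 6, c_6 = 3.5, a_7 = 2.5, b_7 = 0.5, c_7 = 0.5, q_7 = 3, t_7 = 2.5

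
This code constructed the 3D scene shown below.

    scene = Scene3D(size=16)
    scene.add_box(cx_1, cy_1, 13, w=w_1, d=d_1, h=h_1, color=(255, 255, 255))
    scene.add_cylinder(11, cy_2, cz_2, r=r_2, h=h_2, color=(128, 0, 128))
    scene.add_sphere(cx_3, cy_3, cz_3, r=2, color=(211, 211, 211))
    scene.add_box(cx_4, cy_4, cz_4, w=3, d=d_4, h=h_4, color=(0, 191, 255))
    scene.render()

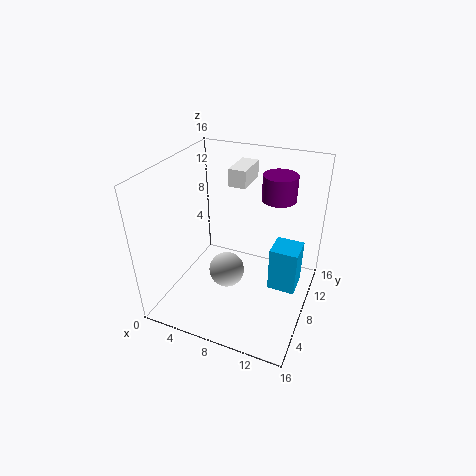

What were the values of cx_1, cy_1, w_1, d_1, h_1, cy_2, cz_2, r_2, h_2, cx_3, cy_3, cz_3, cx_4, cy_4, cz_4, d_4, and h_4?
cx_1 = 6
cy_1 = 10
w_1 = 2
d_1 = 4
h_1 = 2
cy_2 = 13
cz_2 = 11
r_2 = 2
h_2 = 3
cx_3 = 7
cy_3 = 7
cz_3 = 4
cx_4 = 12
cy_4 = 7
cz_4 = 3
d_4 = 3
h_4 = 5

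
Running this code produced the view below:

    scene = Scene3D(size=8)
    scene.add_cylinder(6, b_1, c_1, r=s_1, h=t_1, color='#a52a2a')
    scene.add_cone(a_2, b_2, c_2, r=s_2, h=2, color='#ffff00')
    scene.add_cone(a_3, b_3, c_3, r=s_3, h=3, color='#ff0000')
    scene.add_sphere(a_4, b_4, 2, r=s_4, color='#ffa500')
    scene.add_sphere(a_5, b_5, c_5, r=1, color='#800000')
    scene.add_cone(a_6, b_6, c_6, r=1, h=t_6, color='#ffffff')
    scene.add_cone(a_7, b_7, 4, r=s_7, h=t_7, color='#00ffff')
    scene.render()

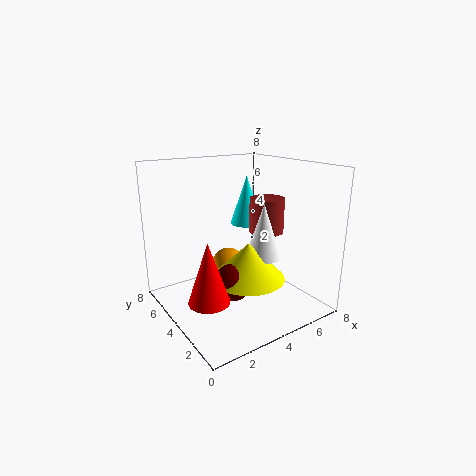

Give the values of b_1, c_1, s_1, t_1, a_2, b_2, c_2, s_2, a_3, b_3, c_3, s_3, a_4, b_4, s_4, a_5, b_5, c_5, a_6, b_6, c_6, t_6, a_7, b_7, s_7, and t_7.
b_1 = 4, c_1 = 4, s_1 = 1, t_1 = 2, a_2 = 4, b_2 = 3, c_2 = 2, s_2 = 2, a_3 = 1, b_3 = 2, c_3 = 2, s_3 = 1, a_4 = 4, b_4 = 5, s_4 = 1, a_5 = 3, b_5 = 3, c_5 = 2, a_6 = 5, b_6 = 3, c_6 = 3, t_6 = 3, a_7 = 6, b_7 = 6, s_7 = 1, t_7 = 3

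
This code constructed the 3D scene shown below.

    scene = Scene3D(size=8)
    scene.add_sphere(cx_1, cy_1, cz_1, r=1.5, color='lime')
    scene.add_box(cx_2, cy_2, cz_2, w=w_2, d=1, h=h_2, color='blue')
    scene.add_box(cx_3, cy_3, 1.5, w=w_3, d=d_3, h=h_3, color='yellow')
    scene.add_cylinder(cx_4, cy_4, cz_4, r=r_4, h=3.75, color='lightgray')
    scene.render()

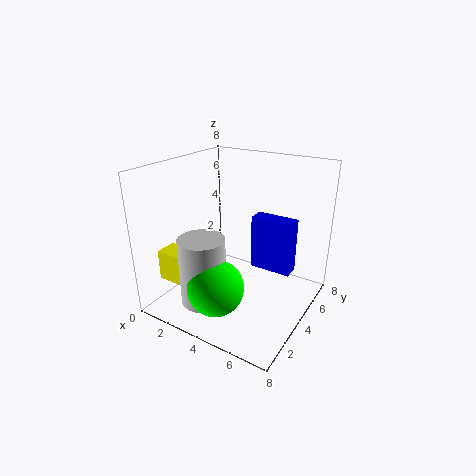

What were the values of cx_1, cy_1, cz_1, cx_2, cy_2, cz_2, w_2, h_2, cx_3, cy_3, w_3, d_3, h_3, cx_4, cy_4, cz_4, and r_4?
cx_1 = 4; cy_1 = 1.75; cz_1 = 2; cx_2 = 4; cy_2 = 5.5; cz_2 = 1.5; w_2 = 2.5; h_2 = 3.25; cx_3 = 0.25; cy_3 = 1.5; w_3 = 1.75; d_3 = 1.25; h_3 = 1.75; cx_4 = 3; cy_4 = 2; cz_4 = 0.75; r_4 = 1.25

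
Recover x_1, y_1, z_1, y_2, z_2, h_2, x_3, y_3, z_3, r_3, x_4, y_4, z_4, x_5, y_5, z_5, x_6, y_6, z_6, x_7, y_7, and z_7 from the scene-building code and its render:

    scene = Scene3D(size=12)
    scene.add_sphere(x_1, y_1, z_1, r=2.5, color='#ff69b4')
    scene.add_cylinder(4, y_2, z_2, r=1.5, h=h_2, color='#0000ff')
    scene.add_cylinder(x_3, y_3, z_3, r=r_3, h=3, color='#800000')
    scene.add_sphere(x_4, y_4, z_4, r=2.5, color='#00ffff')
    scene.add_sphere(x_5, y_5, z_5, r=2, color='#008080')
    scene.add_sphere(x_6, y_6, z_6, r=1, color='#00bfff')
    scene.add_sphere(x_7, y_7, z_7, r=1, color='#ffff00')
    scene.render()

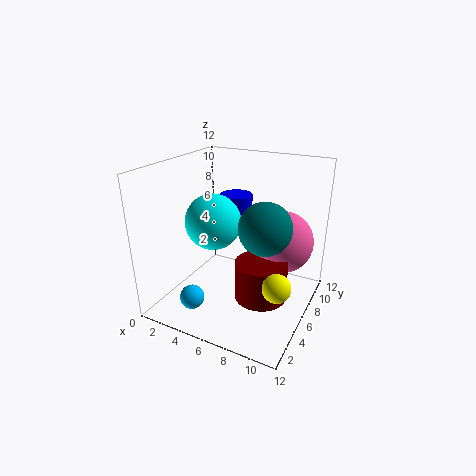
x_1 = 9.5, y_1 = 7, z_1 = 6, y_2 = 9.5, z_2 = 6, h_2 = 2.5, x_3 = 9, y_3 = 4, z_3 = 2.5, r_3 = 2, x_4 = 3, y_4 = 7, z_4 = 6.5, x_5 = 9, y_5 = 4.5, z_5 = 8, x_6 = 3.5, y_6 = 2.5, z_6 = 1.5, x_7 = 11, y_7 = 2, z_7 = 5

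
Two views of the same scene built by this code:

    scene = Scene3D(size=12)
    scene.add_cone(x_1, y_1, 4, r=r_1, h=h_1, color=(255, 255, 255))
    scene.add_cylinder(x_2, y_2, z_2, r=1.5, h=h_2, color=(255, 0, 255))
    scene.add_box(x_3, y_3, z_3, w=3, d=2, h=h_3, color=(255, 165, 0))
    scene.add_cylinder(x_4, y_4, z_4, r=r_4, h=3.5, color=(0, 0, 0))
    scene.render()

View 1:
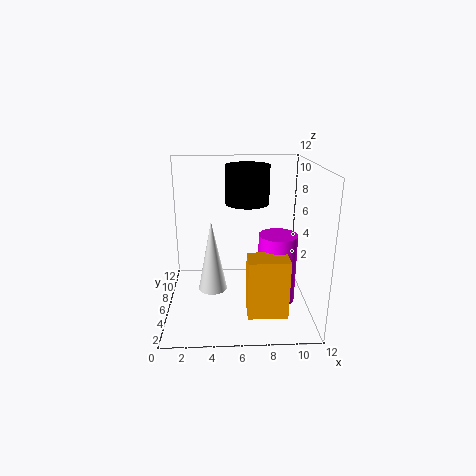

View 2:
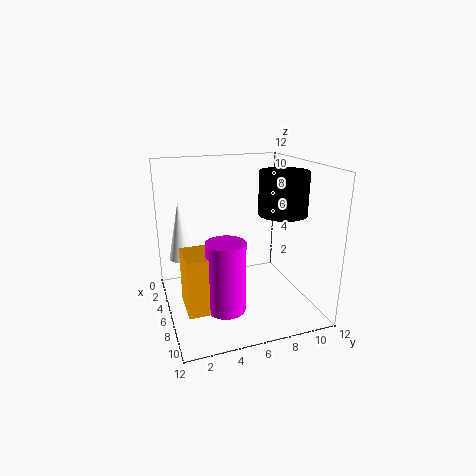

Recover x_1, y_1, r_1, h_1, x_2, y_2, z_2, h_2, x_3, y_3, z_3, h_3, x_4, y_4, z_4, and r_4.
x_1 = 4; y_1 = 1.5; r_1 = 1; h_1 = 5; x_2 = 9; y_2 = 4; z_2 = 1.5; h_2 = 5.5; x_3 = 6.5; y_3 = 1; z_3 = 1.5; h_3 = 4.5; x_4 = 7; y_4 = 9.5; z_4 = 8; r_4 = 2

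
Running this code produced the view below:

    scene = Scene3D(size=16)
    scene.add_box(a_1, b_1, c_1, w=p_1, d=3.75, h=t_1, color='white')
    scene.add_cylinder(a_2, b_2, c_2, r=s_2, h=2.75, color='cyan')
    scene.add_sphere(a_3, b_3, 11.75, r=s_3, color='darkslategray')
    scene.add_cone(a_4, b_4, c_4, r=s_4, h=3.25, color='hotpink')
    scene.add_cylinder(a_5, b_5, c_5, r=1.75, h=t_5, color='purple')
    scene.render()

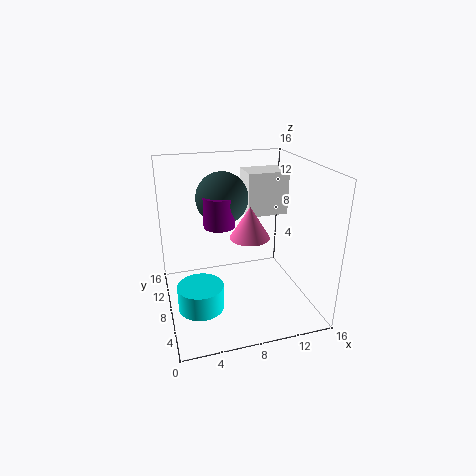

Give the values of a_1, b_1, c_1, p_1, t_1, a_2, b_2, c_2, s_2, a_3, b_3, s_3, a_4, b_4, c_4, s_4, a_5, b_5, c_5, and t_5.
a_1 = 10.25; b_1 = 11; c_1 = 9; p_1 = 5; t_1 = 5.25; a_2 = 3.25; b_2 = 6.25; c_2 = 1; s_2 = 2.5; a_3 = 7; b_3 = 11; s_3 = 3; a_4 = 8.25; b_4 = 4.75; c_4 = 9.5; s_4 = 2; a_5 = 6.25; b_5 = 9.5; c_5 = 9; t_5 = 3.5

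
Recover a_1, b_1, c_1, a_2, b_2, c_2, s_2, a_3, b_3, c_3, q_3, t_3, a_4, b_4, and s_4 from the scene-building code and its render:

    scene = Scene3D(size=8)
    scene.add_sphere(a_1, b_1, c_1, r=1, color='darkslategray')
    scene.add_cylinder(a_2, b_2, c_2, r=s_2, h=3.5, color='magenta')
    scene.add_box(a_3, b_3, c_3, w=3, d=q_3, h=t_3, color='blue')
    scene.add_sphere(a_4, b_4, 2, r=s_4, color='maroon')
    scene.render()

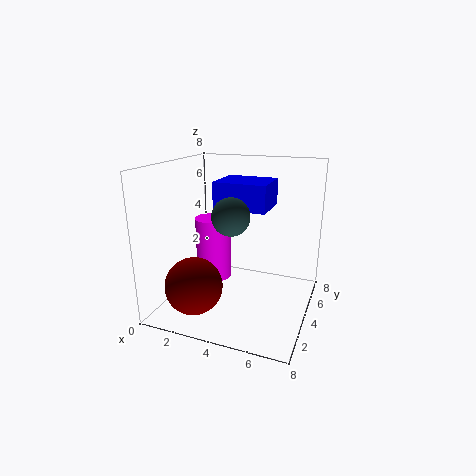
a_1 = 4; b_1 = 3; c_1 = 5.5; a_2 = 2.5; b_2 = 4; c_2 = 1.5; s_2 = 1; a_3 = 2.5; b_3 = 4; c_3 = 5.5; q_3 = 2.5; t_3 = 1.5; a_4 = 2.5; b_4 = 1.5; s_4 = 1.5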